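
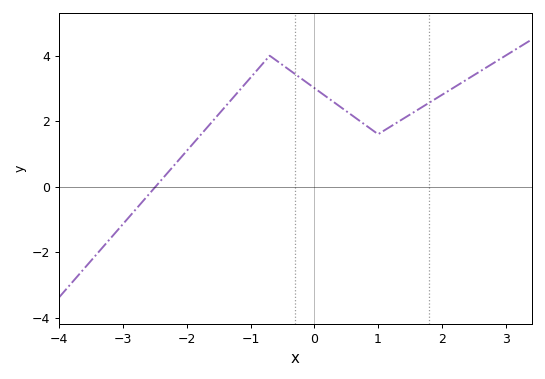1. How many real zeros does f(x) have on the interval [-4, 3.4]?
1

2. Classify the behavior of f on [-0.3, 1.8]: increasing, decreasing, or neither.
neither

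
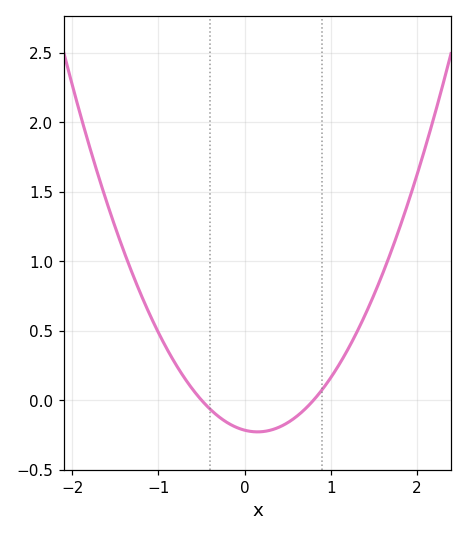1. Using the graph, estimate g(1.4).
0.6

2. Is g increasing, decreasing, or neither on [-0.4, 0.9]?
neither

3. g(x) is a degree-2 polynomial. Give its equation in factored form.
y = 0.54(x + 0.5)(x - 0.8)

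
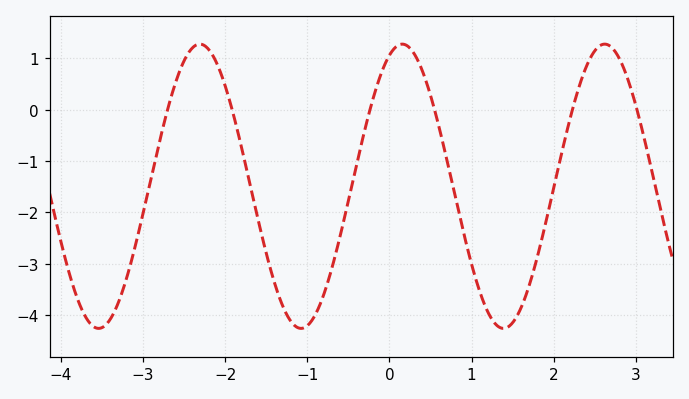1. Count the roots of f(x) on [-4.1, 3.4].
6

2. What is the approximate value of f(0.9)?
-2.4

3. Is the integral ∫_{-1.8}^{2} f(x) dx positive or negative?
negative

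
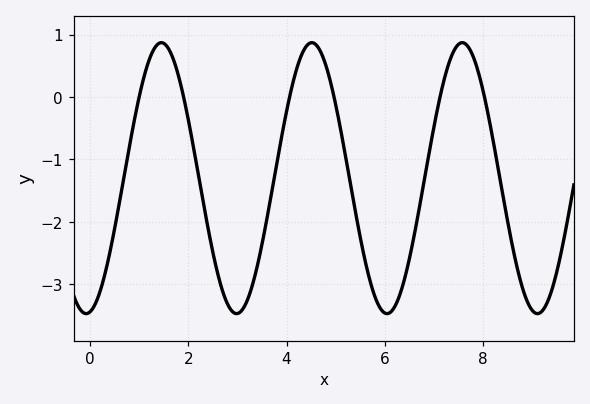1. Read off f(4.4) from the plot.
0.81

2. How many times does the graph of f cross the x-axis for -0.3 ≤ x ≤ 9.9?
6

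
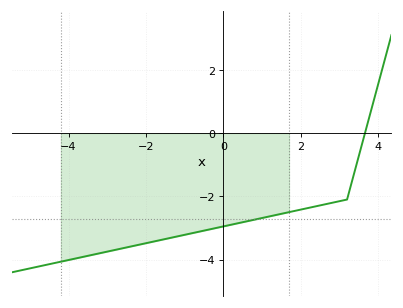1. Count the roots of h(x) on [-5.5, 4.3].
1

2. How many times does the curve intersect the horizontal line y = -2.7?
1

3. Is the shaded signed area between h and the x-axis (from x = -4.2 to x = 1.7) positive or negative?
negative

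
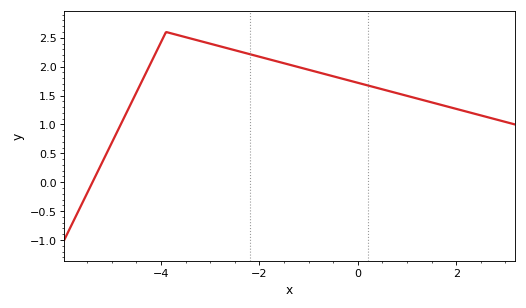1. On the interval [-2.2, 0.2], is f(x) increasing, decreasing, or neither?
decreasing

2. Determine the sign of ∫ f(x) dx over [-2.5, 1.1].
positive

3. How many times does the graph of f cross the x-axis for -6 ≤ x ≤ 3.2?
1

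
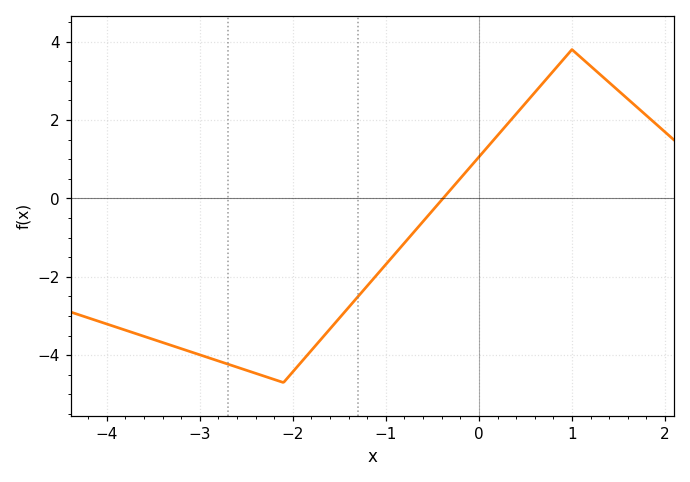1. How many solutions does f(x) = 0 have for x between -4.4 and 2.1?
1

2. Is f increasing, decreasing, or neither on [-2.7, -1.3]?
neither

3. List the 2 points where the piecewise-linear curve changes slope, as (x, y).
(-2.1, -4.7); (1, 3.8)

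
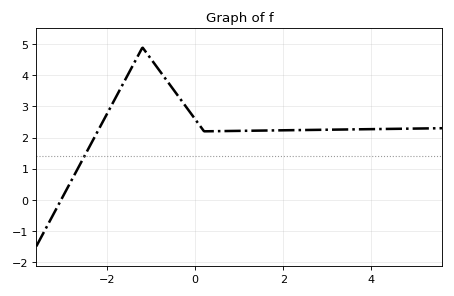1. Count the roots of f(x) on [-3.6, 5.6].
1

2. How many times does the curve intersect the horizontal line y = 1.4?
1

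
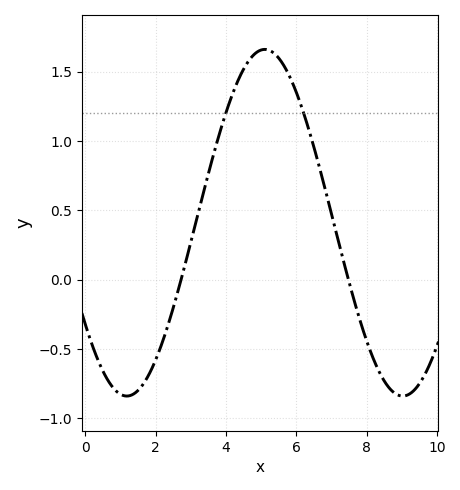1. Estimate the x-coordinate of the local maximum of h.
5.11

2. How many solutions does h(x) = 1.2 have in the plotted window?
2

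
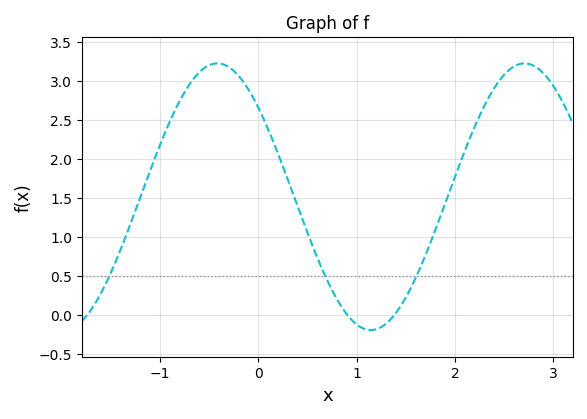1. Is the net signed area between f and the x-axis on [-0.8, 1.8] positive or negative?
positive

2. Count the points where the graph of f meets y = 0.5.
3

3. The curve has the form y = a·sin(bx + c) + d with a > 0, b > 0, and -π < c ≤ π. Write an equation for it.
y = 1.71sin(2.01x + 2.41) + 1.52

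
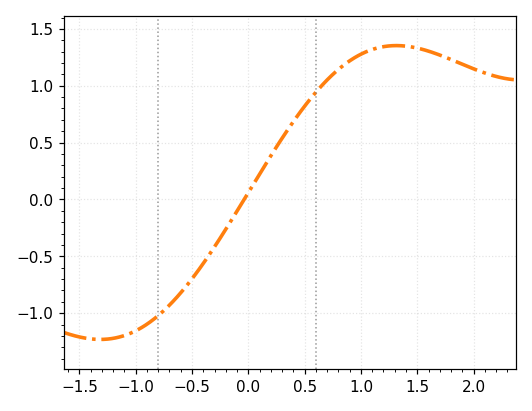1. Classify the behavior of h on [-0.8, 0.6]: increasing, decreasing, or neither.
increasing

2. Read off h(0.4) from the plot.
0.685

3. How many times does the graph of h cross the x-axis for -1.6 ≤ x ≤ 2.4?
1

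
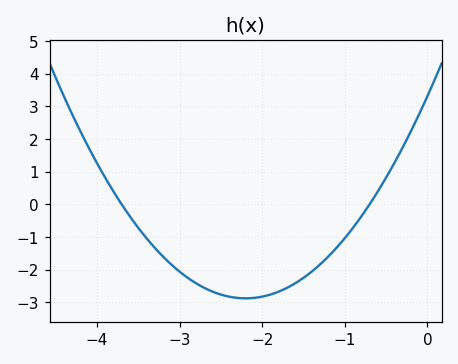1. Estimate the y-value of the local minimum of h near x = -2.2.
-2.9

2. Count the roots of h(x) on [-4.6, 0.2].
2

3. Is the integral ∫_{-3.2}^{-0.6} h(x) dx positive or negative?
negative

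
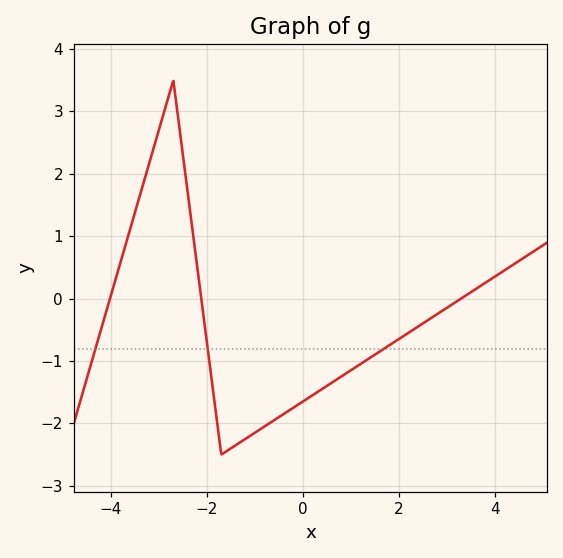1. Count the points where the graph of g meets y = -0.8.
3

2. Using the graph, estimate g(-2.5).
2.3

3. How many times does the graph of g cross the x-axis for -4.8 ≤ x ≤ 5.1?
3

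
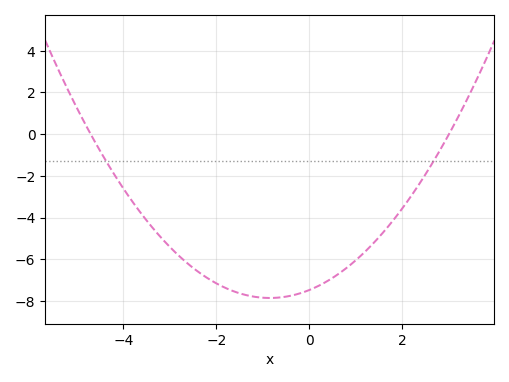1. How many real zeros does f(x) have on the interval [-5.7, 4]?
2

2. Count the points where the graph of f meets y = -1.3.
2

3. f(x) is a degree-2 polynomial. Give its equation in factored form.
y = 0.53(x + 4.7)(x - 3)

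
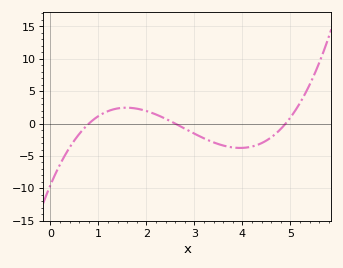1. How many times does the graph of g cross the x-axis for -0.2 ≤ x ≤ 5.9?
3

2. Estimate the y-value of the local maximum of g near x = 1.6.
2.5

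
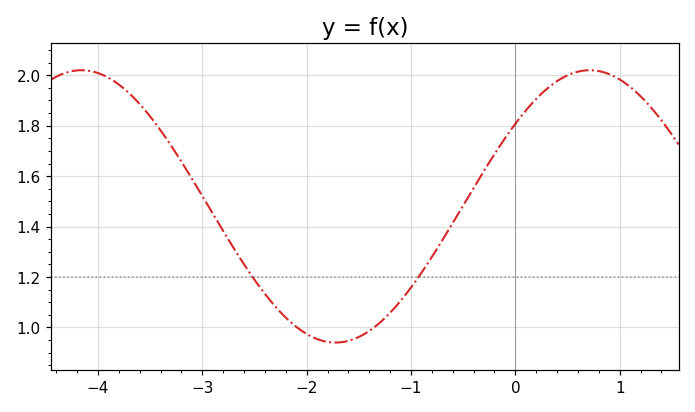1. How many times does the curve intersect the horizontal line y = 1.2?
2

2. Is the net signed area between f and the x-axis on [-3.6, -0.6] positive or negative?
positive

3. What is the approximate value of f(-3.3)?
1.72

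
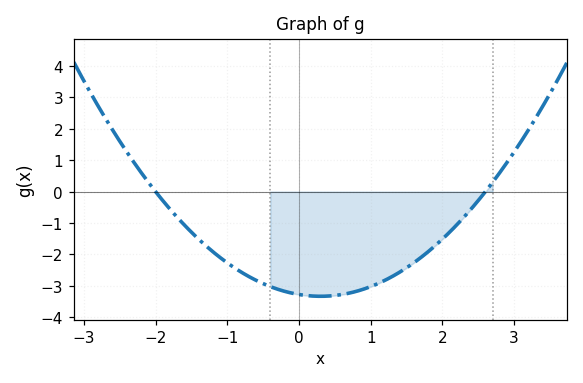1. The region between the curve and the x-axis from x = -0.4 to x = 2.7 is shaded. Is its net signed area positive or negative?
negative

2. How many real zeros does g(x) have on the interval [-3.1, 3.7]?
2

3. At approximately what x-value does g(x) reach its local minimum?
0.3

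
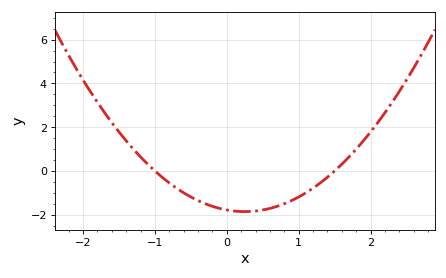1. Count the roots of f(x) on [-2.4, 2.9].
2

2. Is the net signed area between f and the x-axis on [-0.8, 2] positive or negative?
negative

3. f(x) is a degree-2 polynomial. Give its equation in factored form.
y = 1.19(x + 1)(x - 1.5)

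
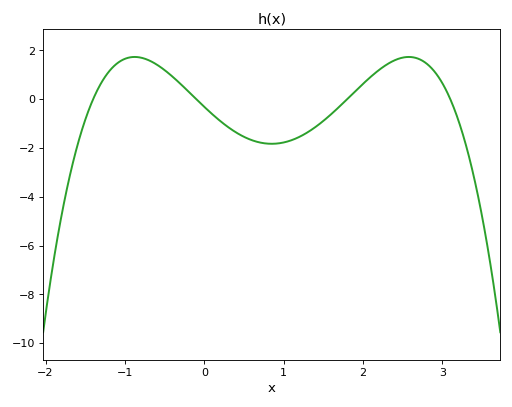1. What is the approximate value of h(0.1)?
-0.612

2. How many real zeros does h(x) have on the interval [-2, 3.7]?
4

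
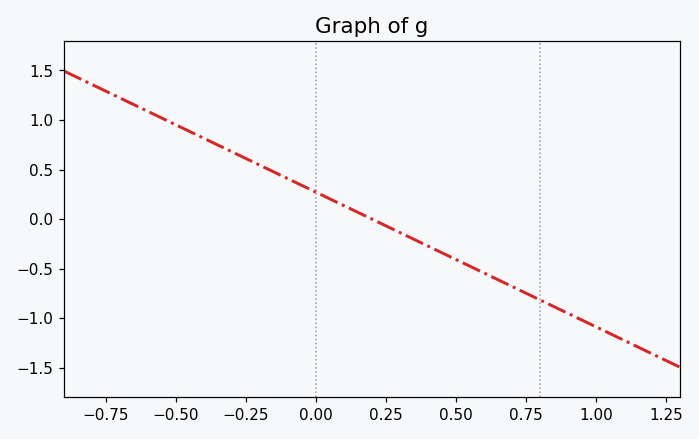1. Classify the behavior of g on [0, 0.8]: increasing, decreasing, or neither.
decreasing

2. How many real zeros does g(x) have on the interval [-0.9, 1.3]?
1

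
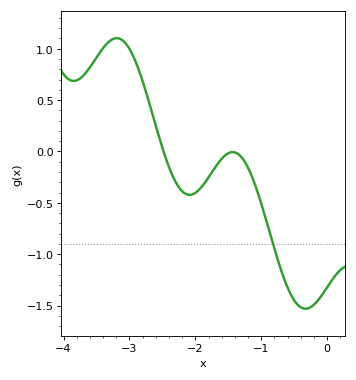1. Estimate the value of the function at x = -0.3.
-1.55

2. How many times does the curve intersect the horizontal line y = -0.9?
1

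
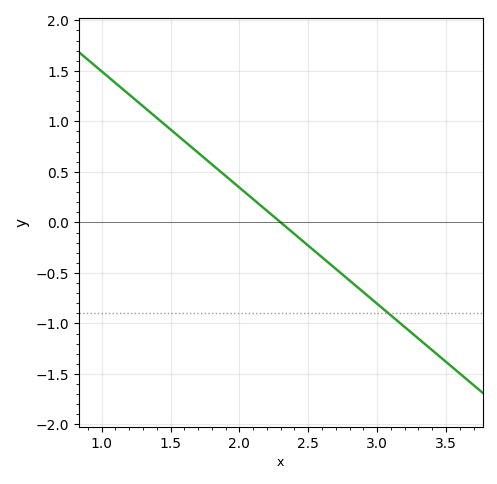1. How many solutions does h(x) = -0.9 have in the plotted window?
1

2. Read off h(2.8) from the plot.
-0.575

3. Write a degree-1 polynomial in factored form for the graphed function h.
y = -1.15(x - 2.3)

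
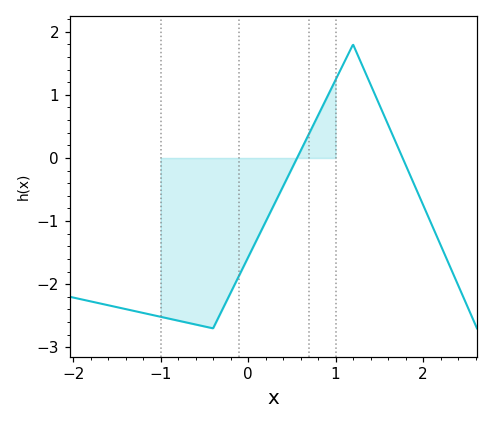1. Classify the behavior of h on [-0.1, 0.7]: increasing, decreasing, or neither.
increasing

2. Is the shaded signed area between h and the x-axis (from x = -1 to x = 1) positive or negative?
negative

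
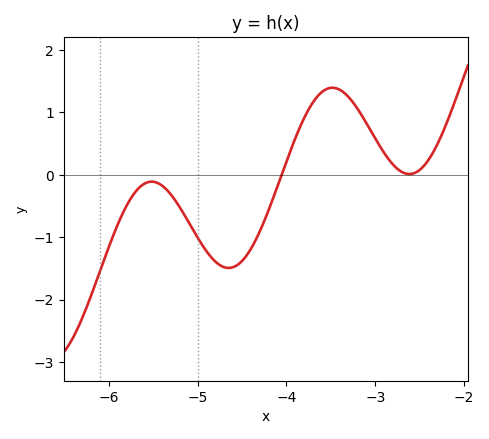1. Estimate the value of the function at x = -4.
0.2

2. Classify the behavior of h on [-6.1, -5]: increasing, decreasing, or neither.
neither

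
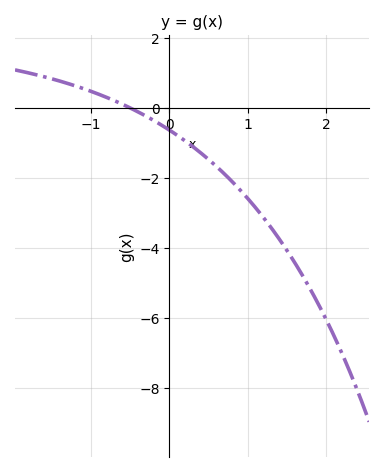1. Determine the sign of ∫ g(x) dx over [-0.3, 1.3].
negative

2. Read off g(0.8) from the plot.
-2.11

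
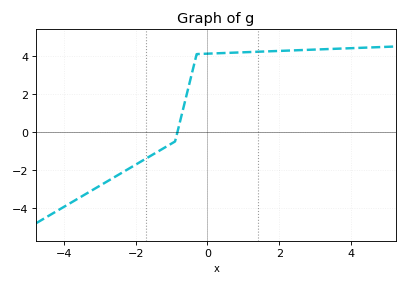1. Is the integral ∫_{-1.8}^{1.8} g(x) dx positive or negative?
positive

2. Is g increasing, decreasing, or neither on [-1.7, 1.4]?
increasing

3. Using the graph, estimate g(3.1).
4.34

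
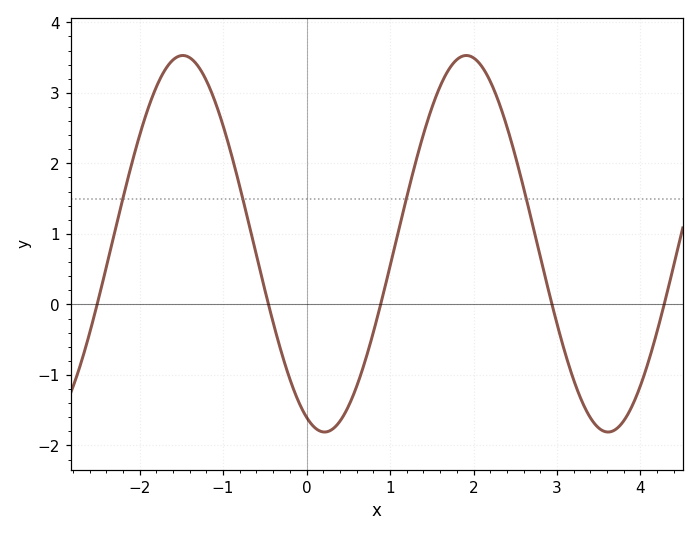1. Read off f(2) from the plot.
3.5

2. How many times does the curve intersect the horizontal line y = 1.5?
4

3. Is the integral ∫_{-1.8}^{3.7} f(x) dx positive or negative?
positive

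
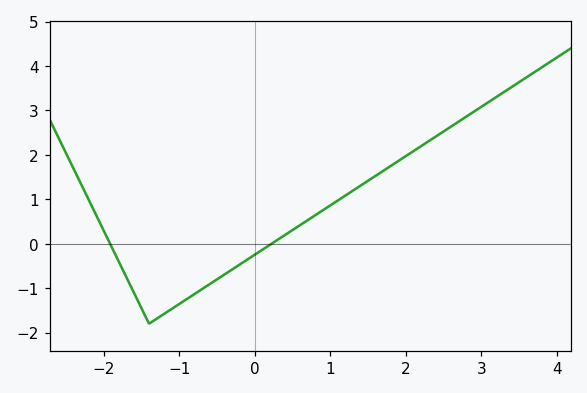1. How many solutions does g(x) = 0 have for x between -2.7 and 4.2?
2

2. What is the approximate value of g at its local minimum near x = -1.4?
-1.8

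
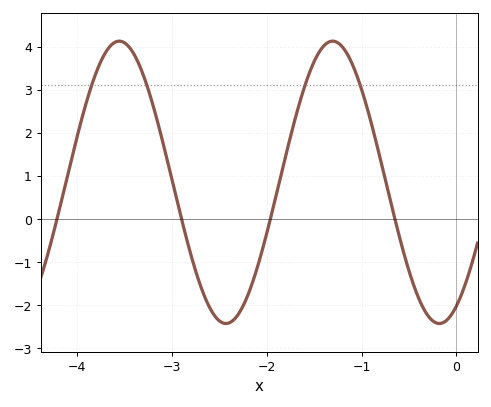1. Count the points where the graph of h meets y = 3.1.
4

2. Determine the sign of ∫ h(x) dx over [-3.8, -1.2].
positive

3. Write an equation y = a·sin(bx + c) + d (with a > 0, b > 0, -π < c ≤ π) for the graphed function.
y = 3.28sin(2.8x - 1.1) + 0.85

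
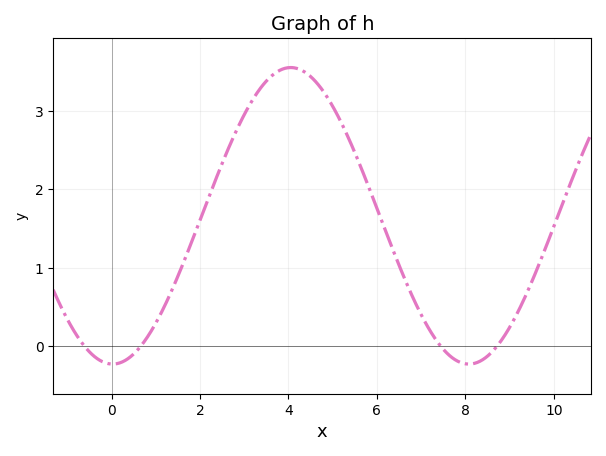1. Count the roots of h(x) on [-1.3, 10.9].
4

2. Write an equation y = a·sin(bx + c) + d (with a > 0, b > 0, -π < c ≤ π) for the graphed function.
y = 1.89sin(0.78x - 1.6) + 1.66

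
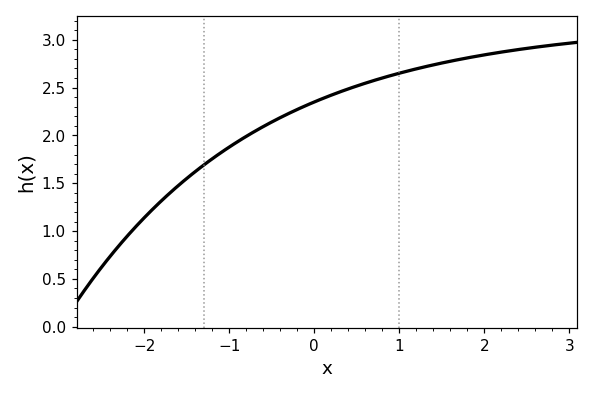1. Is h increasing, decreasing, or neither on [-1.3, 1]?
increasing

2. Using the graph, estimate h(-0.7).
2.05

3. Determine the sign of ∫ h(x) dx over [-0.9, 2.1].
positive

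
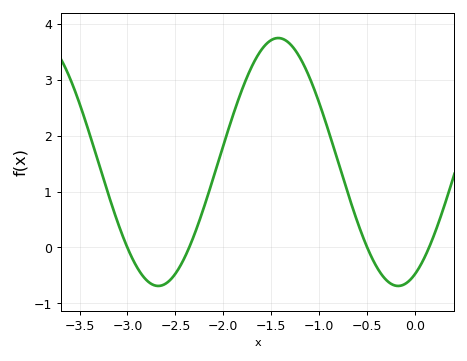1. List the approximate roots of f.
-3, -2.36, -0.498, 0.147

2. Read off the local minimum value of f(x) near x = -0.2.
-0.69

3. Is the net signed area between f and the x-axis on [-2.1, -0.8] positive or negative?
positive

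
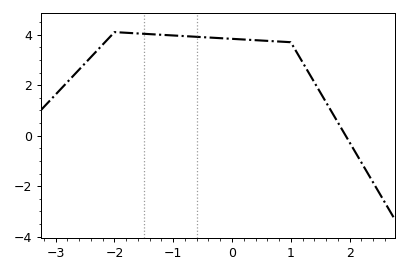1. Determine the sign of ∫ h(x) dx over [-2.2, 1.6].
positive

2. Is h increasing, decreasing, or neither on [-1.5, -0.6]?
decreasing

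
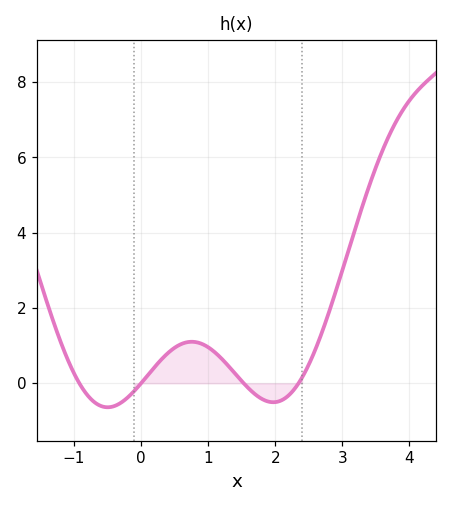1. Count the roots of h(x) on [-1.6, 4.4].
4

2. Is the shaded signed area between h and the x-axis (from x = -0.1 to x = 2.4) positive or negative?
positive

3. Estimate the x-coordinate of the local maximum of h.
0.8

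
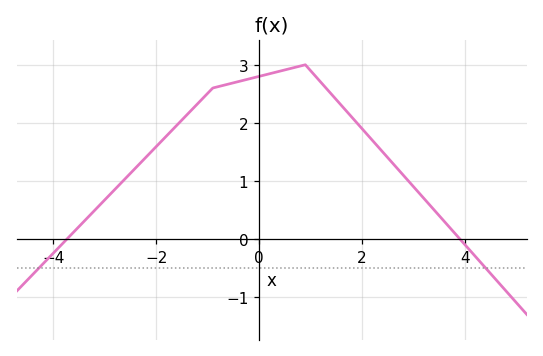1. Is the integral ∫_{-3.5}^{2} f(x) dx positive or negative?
positive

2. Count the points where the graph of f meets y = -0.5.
2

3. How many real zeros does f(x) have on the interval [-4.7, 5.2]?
2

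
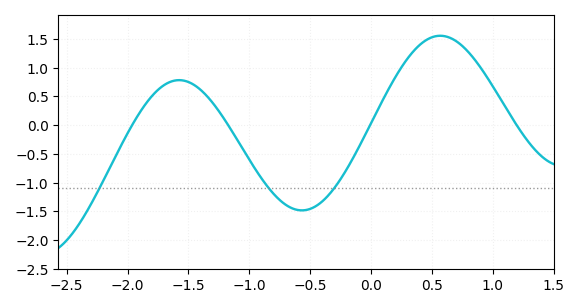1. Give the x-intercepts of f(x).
-2, -1.2, 0, 1.2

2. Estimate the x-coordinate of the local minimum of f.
-0.6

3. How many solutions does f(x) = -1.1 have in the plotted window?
3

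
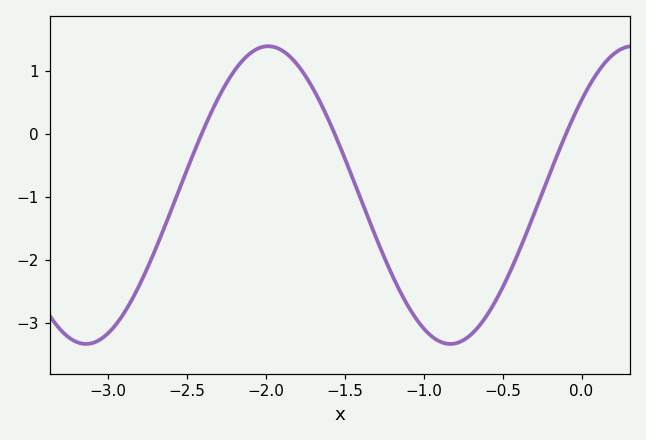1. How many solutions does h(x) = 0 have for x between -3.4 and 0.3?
3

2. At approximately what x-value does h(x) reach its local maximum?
-2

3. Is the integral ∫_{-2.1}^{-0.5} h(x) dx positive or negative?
negative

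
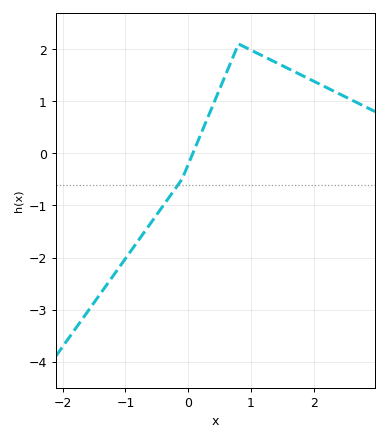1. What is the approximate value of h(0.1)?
0.1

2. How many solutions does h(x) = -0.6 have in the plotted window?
1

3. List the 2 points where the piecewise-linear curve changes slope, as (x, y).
(-0.1, -0.5); (0.8, 2.1)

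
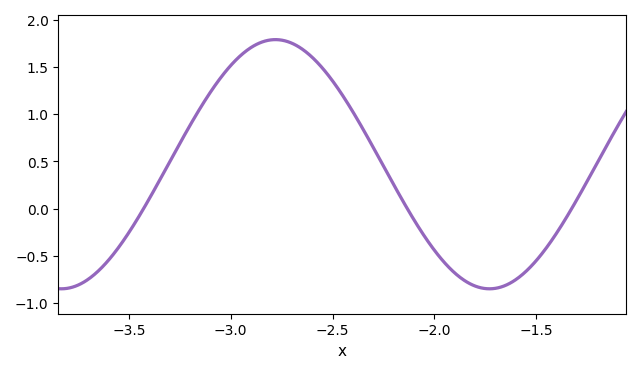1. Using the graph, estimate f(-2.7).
1.75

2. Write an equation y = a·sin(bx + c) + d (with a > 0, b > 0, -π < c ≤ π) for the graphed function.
y = 1.32sin(2.99x - 2.68) + 0.47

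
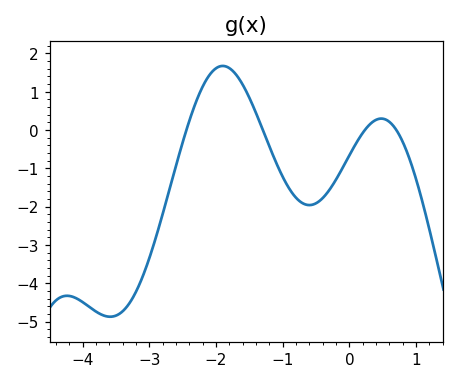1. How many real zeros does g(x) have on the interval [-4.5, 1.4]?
4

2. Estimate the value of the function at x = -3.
-3.4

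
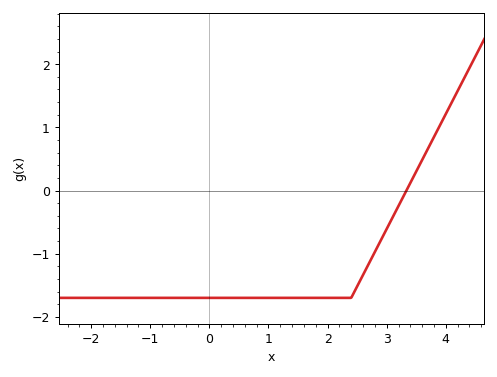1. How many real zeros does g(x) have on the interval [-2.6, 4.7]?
1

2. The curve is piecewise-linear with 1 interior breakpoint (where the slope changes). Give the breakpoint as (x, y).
(2.4, -1.7)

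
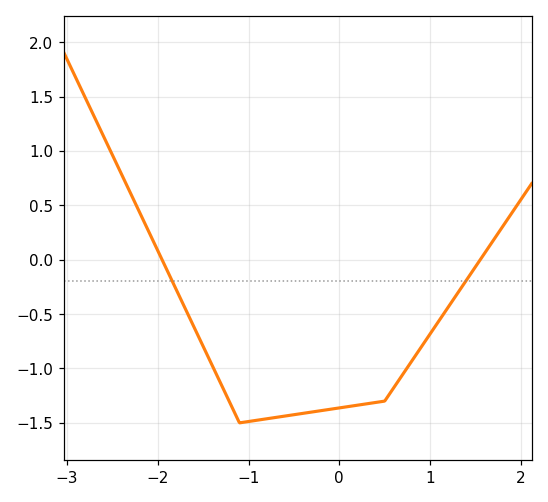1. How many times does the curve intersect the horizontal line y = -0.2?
2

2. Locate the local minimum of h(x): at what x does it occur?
-1.1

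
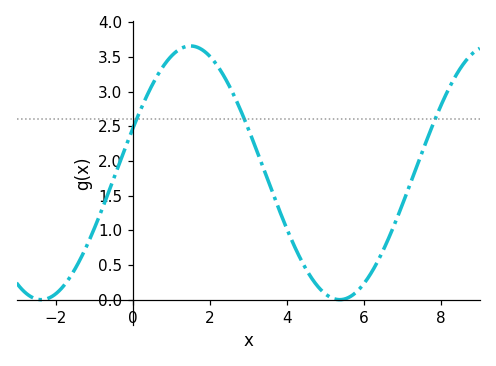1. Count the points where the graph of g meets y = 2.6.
3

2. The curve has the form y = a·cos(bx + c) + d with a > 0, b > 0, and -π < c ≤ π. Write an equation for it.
y = 1.83cos(0.81x - 1.21) + 1.83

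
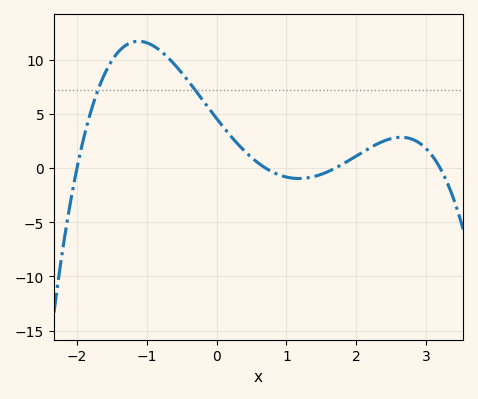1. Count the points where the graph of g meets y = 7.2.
2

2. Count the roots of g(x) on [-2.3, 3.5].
4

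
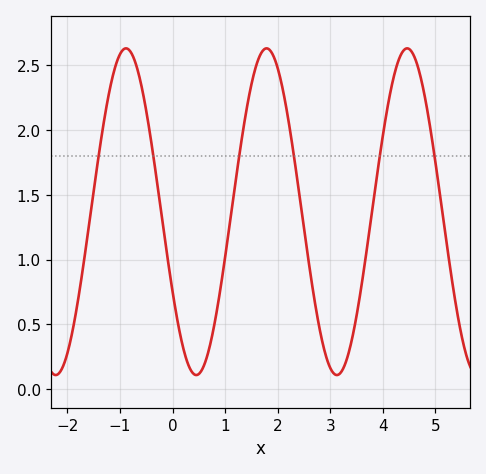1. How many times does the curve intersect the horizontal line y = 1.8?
6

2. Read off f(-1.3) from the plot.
2.08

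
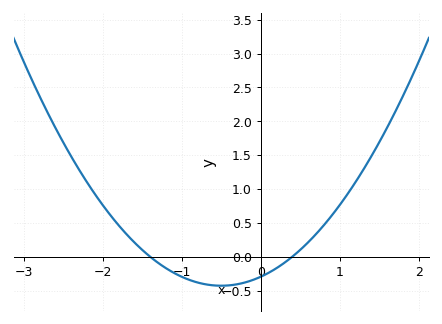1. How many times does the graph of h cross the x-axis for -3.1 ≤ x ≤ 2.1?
2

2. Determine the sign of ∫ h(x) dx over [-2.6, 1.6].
positive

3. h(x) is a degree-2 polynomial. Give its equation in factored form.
y = 0.53(x + 1.4)(x - 0.4)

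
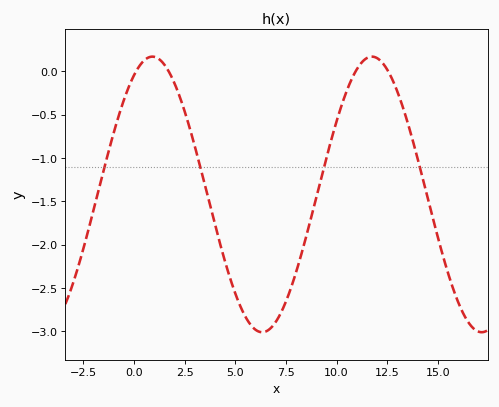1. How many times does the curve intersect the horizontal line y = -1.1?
4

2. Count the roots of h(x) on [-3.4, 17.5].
4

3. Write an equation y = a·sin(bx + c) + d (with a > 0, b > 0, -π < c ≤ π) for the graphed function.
y = 1.59sin(0.58x + 1) - 1.42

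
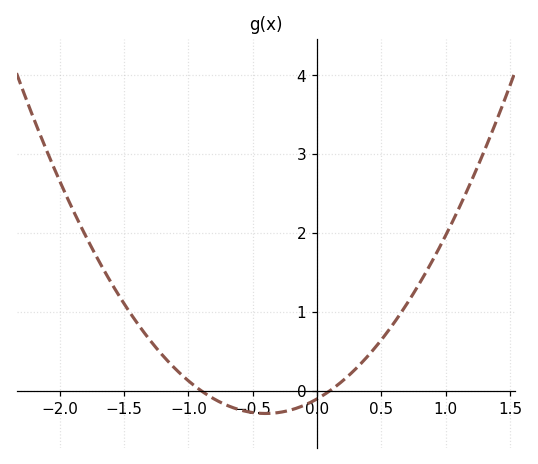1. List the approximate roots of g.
-0.9, 0.1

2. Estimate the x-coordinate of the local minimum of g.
-0.4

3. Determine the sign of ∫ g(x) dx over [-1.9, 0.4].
positive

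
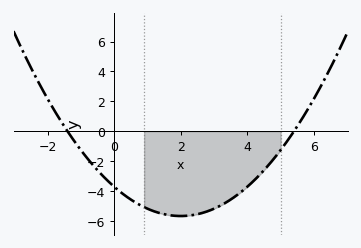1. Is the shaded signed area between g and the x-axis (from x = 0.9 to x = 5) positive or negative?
negative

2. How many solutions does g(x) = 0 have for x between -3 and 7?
2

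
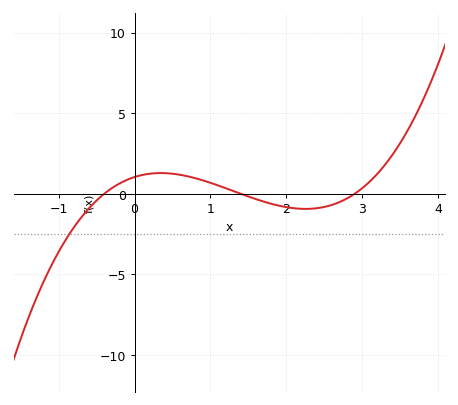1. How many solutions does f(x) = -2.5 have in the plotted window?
1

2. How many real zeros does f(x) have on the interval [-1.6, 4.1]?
3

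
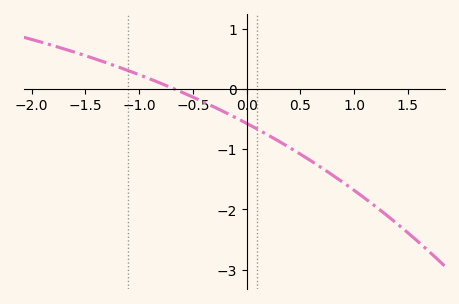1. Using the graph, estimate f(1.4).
-2.2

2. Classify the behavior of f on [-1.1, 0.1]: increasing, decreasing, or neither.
decreasing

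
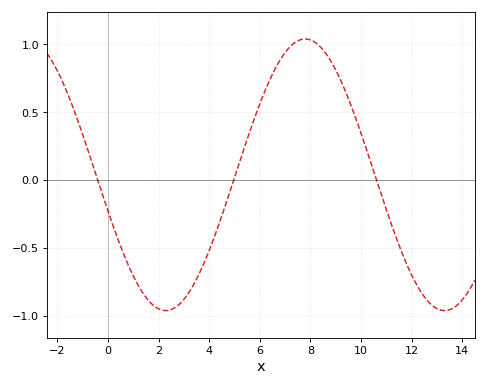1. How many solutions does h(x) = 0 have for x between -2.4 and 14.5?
3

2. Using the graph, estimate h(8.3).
1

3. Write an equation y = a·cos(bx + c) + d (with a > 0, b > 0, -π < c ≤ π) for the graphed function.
y = 1cos(0.57x + 1.8) + 0.04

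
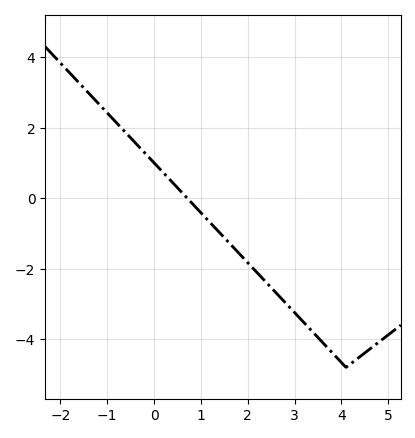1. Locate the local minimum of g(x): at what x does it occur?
4.1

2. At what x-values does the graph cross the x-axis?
0.709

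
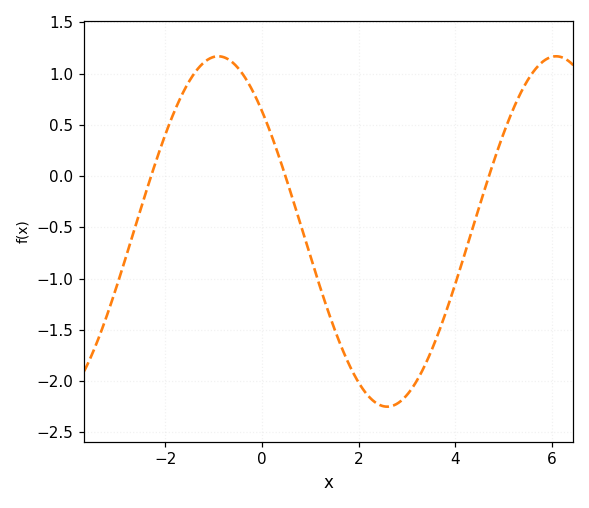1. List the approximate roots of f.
-2.29, 0.487, 4.69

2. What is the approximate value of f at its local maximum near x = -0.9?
1.17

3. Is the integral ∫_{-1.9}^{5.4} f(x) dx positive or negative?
negative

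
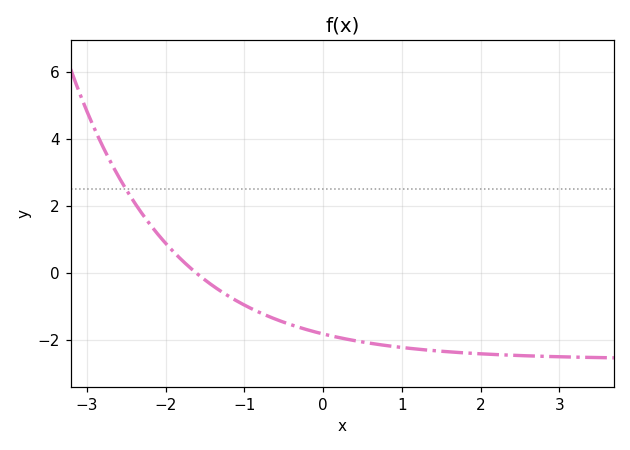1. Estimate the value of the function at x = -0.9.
-1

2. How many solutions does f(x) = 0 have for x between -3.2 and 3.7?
1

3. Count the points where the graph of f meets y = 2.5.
1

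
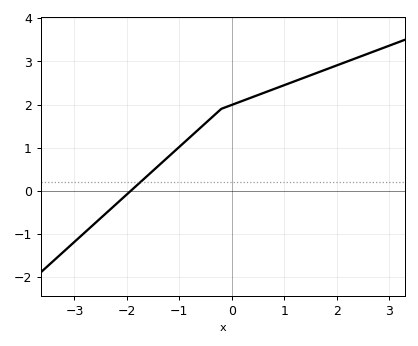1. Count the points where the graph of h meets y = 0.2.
1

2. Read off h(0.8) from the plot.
2.4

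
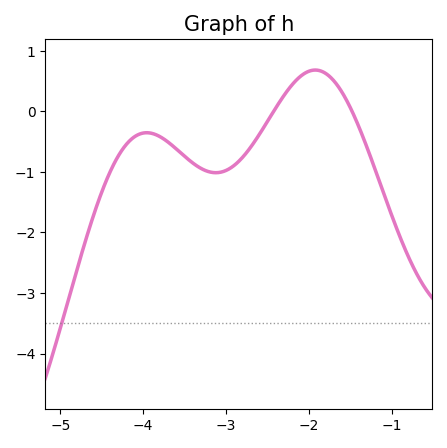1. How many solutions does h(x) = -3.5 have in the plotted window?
1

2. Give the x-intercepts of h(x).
-2.4, -1.5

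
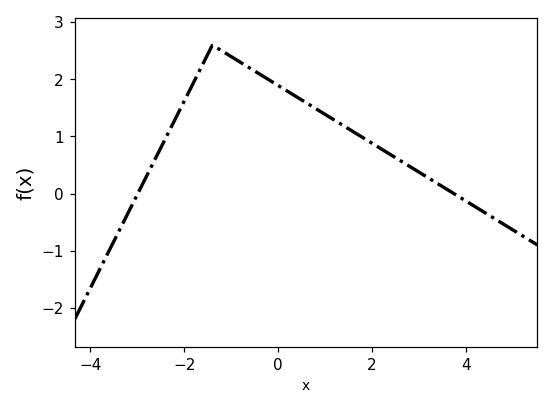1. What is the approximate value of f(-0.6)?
2.2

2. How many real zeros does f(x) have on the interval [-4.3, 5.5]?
2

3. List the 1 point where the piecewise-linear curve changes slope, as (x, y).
(-1.4, 2.6)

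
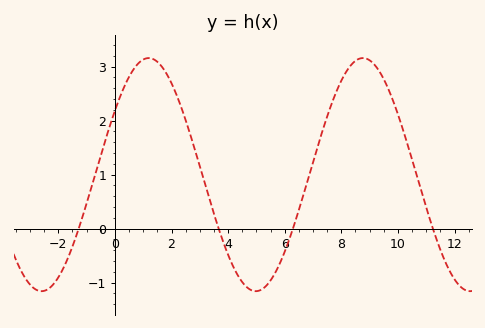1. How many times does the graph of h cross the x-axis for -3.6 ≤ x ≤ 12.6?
4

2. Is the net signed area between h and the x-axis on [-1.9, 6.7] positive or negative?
positive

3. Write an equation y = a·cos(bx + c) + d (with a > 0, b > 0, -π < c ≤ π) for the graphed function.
y = 2.16cos(0.83x - 0.99) + 1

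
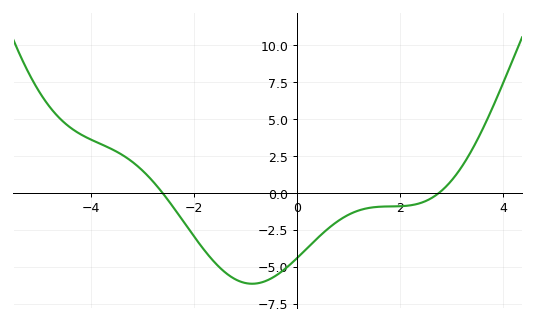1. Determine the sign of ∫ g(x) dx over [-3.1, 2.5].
negative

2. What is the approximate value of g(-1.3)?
-5.65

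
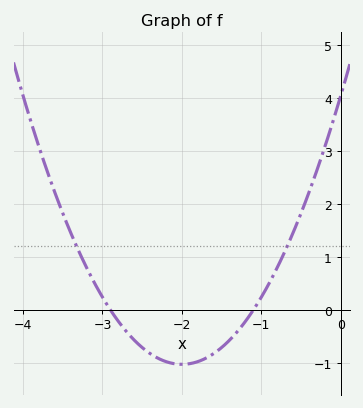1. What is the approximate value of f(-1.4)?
-0.6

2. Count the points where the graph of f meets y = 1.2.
2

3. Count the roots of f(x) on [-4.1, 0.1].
2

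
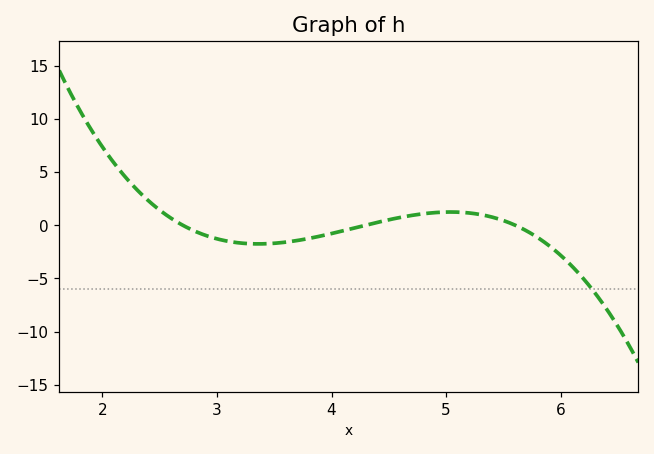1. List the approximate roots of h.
2.7, 4.3, 5.6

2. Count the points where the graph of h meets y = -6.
1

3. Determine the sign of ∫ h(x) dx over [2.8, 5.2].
negative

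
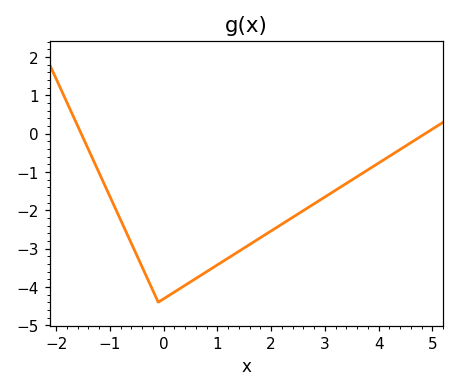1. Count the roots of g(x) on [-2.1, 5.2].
2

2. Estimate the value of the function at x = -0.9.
-1.9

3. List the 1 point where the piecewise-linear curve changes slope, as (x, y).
(-0.1, -4.4)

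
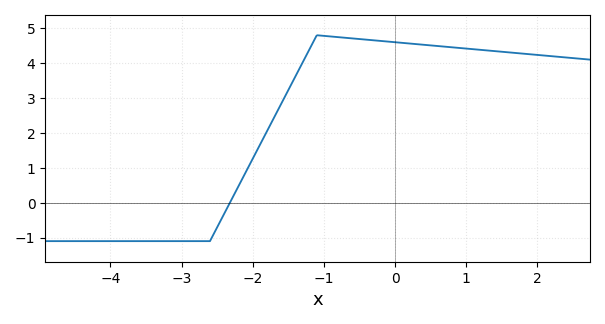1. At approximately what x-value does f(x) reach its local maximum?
-1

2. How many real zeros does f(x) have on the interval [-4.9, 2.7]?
1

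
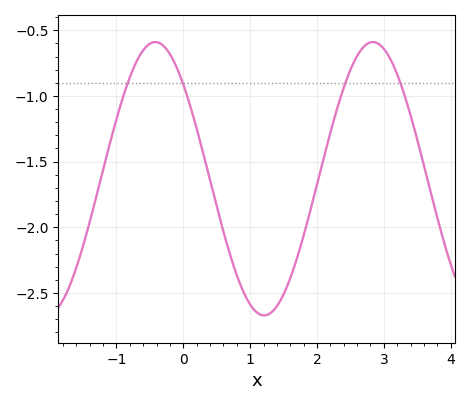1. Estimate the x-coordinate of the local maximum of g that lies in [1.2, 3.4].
2.8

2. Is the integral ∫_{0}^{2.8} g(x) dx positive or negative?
negative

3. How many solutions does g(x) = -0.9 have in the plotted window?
4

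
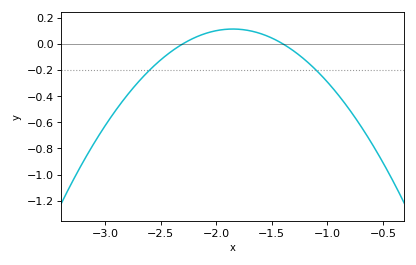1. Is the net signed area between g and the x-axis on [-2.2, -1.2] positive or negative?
positive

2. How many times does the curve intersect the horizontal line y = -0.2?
2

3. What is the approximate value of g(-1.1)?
-0.202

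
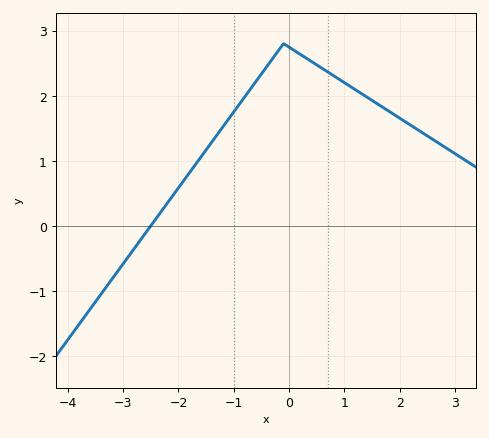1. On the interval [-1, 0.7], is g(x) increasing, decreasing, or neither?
neither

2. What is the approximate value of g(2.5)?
1.4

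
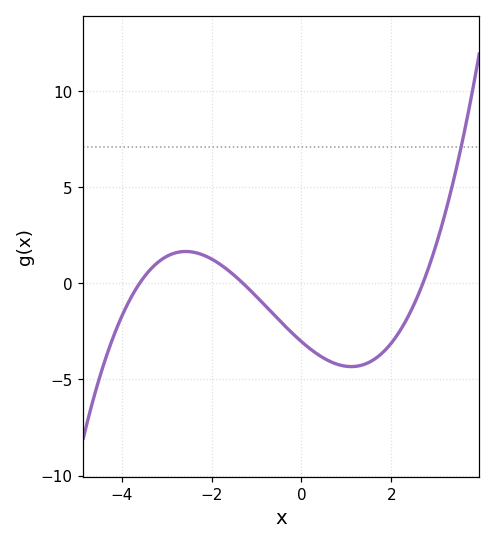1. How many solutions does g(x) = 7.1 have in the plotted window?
1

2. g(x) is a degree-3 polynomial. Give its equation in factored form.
y = 0.24(x + 3.6)(x + 1.3)(x - 2.7)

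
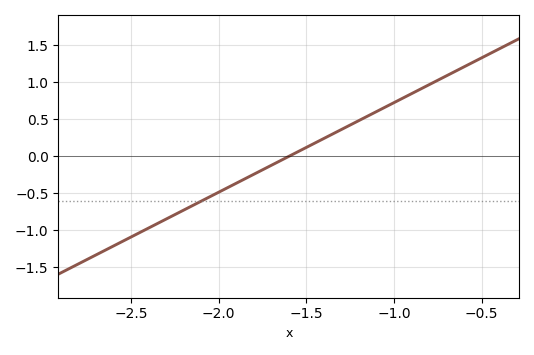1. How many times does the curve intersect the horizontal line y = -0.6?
1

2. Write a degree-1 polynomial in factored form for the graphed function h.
y = 1.21(x + 1.6)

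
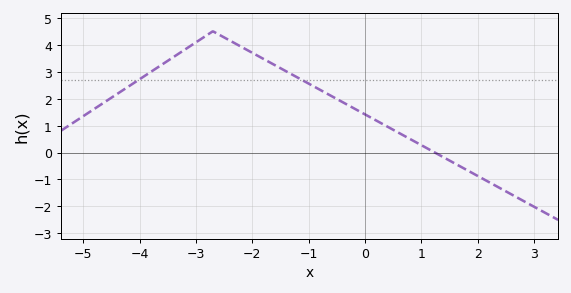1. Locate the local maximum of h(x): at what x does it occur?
-2.7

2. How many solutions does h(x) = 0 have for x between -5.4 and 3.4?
1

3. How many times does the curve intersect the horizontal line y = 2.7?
2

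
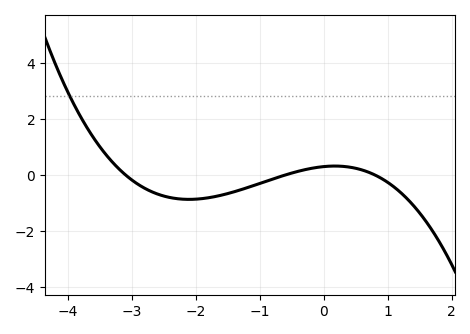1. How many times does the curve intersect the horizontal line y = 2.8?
1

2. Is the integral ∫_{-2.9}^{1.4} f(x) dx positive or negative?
negative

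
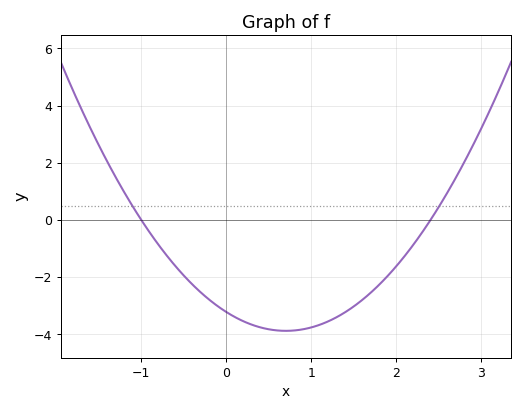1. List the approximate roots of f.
-1, 2.4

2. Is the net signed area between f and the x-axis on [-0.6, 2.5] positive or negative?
negative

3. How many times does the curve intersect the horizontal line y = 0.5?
2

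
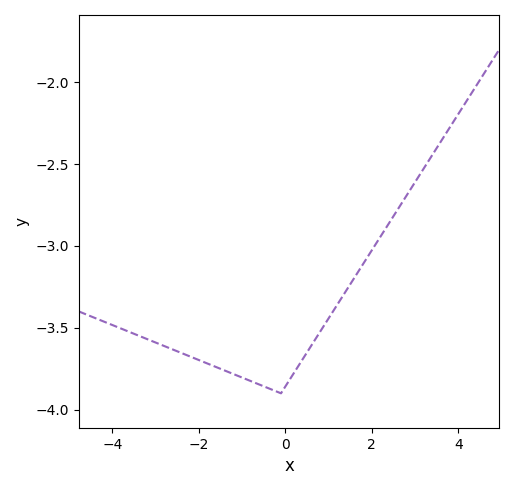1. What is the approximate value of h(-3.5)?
-3.54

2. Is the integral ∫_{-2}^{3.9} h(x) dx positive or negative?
negative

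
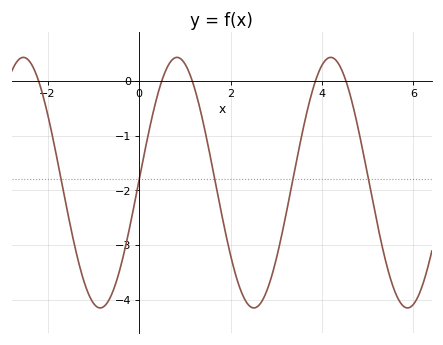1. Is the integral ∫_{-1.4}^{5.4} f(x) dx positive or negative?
negative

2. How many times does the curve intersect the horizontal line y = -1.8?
5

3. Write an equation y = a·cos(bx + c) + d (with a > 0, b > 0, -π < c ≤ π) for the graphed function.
y = 2.29cos(1.87x - 1.55) - 1.86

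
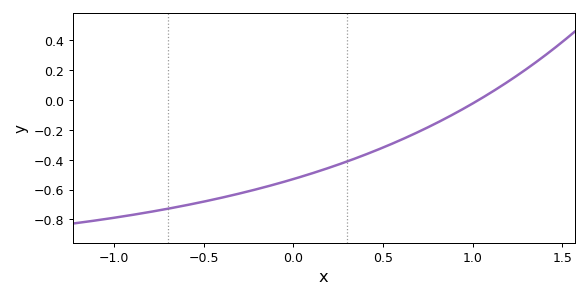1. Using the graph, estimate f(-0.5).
-0.68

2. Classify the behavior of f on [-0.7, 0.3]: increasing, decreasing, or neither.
increasing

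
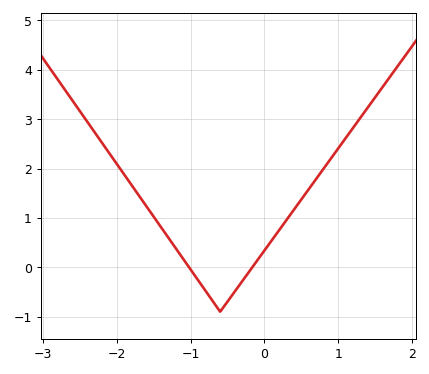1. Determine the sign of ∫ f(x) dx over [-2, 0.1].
positive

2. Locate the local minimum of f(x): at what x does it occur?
-0.6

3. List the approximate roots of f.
-1, -0.2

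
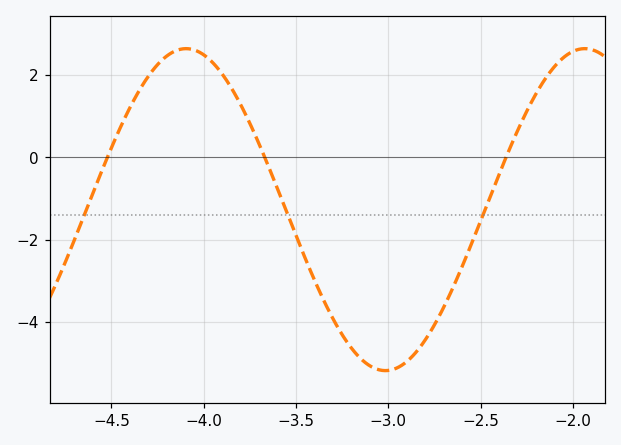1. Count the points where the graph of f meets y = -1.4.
3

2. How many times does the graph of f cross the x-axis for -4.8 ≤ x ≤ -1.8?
3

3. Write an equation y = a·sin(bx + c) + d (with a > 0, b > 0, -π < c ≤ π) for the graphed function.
y = 3.92sin(2.91x + 0.922) - 1.27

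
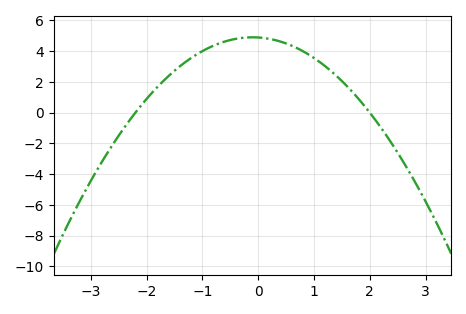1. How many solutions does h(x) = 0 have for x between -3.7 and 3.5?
2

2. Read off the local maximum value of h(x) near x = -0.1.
4.8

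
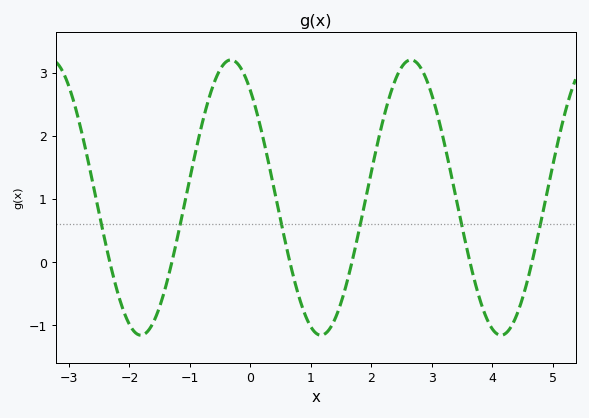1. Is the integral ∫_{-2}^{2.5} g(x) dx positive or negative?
positive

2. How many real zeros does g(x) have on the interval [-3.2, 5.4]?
6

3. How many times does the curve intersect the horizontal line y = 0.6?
6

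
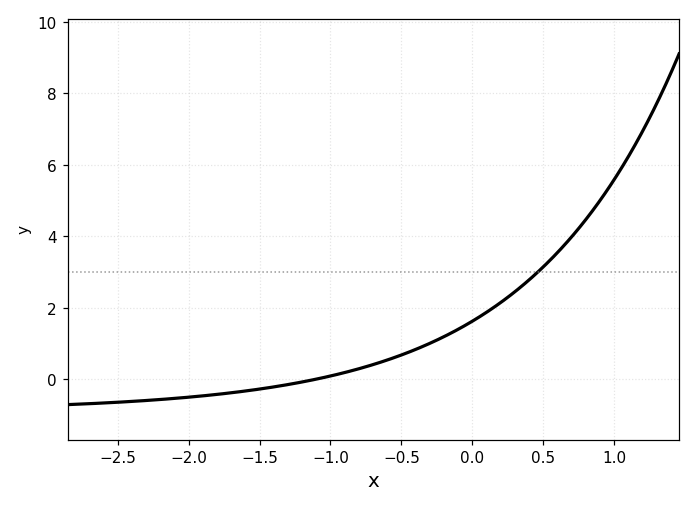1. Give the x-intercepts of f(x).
-1.1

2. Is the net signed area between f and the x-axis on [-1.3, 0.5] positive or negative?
positive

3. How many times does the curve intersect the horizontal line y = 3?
1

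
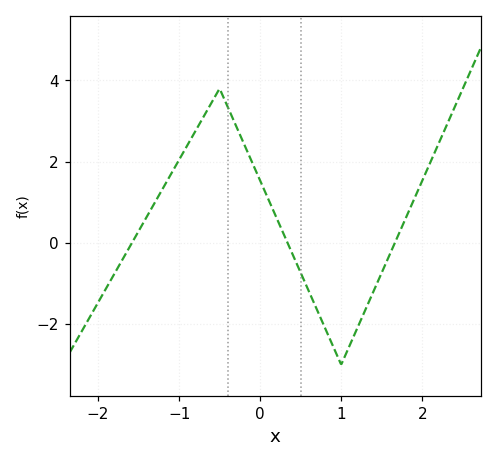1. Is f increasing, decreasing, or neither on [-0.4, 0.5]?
decreasing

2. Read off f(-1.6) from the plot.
-0.065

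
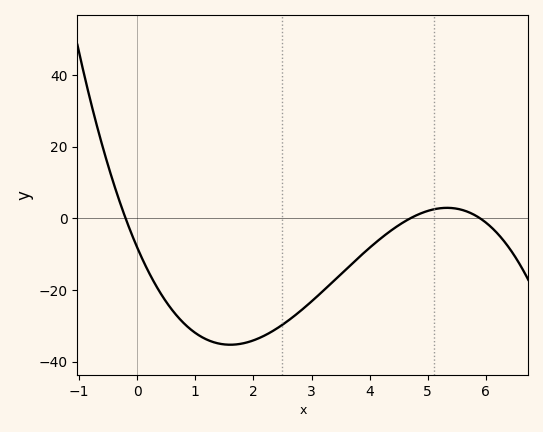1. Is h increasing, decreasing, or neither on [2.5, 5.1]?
increasing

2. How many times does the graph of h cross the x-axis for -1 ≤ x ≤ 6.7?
3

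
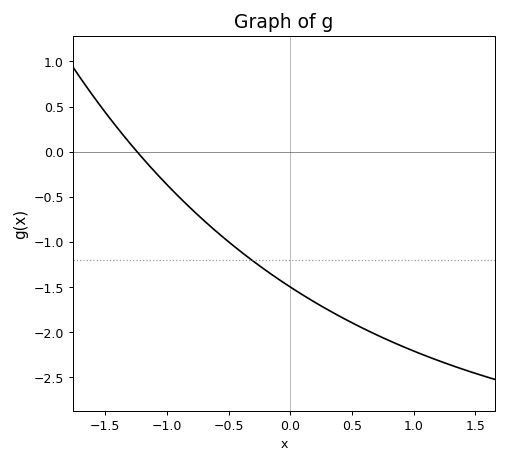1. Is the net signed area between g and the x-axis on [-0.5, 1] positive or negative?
negative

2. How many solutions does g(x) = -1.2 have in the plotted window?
1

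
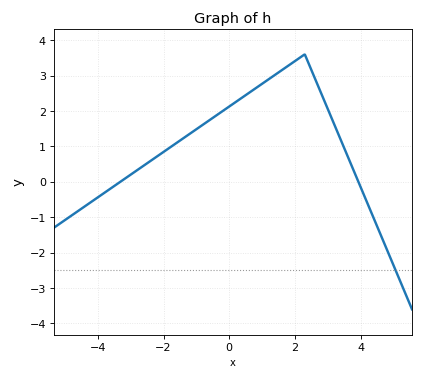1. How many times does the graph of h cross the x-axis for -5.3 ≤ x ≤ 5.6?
2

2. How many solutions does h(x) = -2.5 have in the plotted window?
1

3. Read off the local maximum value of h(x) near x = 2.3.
3.6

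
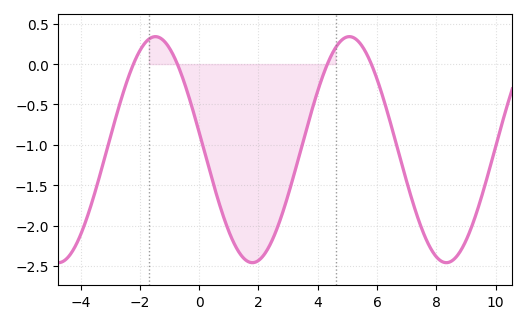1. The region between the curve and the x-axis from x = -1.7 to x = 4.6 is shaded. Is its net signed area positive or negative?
negative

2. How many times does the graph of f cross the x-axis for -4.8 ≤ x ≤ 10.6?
4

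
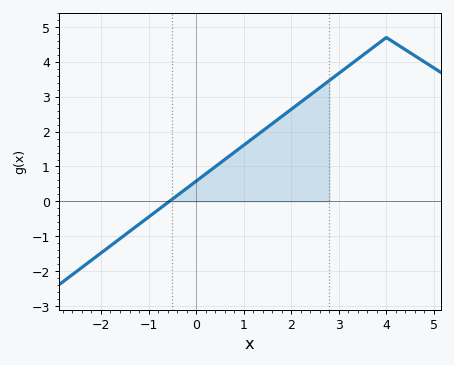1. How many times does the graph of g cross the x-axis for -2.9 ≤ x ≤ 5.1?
1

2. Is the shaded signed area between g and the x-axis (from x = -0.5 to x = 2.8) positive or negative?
positive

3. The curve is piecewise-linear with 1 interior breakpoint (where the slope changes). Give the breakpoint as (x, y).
(4, 4.7)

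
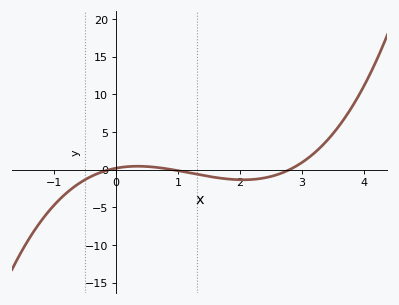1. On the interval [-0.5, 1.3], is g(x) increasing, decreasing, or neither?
neither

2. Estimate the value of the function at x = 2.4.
-1.09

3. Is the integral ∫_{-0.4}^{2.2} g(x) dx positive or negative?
negative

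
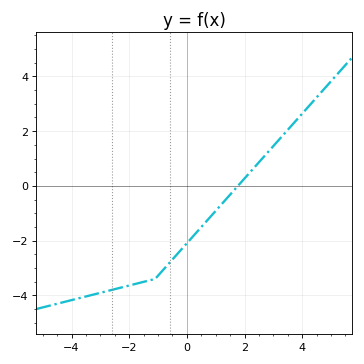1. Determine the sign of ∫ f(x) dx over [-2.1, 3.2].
negative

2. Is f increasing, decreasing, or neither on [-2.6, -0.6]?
increasing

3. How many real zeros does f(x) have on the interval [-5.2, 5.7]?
1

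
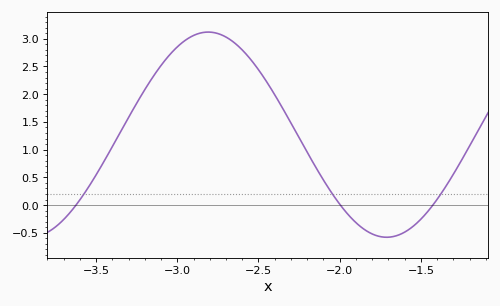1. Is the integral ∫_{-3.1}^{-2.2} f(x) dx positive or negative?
positive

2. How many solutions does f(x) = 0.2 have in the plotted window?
3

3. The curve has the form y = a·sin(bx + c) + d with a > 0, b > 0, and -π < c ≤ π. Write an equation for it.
y = 1.85sin(2.86x - 2.96) + 1.27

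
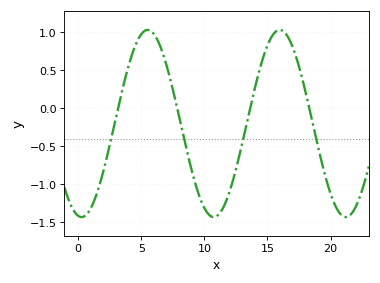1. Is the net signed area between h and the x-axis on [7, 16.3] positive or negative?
negative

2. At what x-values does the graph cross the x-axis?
3.16, 7.85, 13.6, 18.3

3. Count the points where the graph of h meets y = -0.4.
4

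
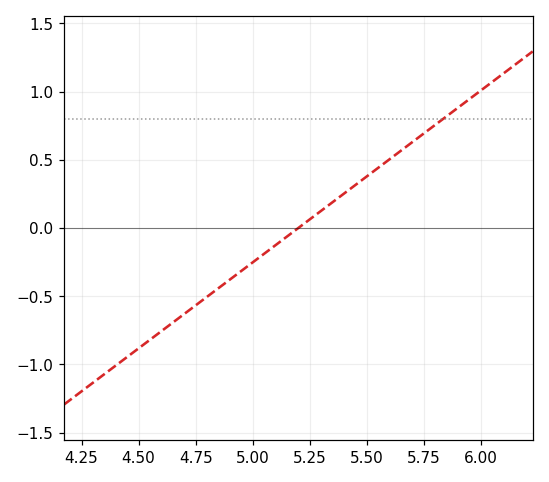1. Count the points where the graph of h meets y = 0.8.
1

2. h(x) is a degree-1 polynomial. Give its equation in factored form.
y = 1.26(x - 5.2)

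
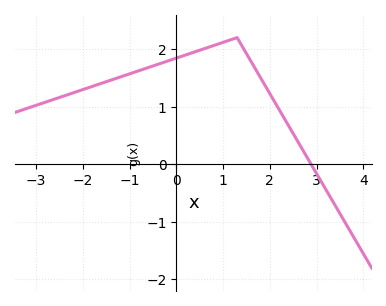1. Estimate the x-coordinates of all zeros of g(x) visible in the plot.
2.88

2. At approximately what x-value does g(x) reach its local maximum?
1.3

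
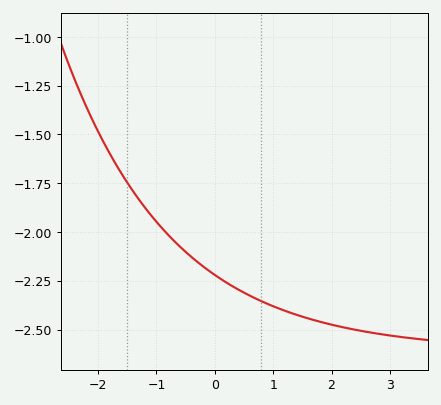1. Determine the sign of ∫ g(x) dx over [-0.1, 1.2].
negative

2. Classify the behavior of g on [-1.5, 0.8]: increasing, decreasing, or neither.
decreasing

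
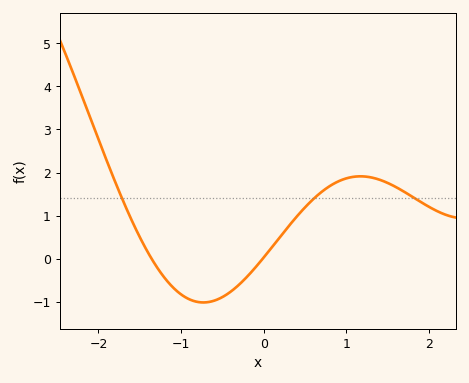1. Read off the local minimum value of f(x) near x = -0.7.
-1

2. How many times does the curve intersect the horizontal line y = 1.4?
3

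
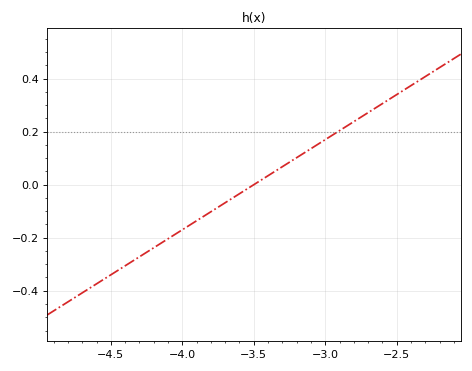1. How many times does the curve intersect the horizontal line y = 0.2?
1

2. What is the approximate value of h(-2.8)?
0.24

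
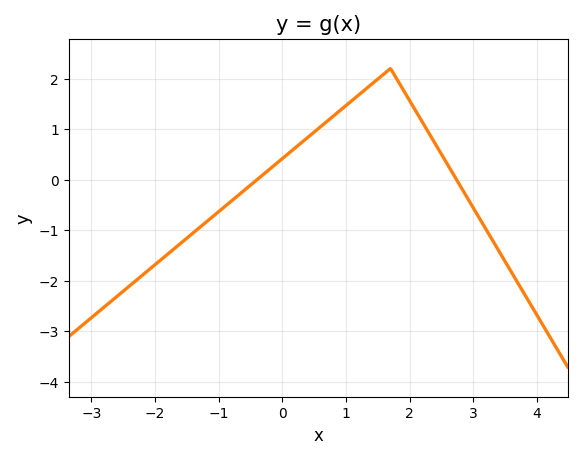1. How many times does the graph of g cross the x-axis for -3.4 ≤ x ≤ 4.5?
2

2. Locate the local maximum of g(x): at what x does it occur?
1.7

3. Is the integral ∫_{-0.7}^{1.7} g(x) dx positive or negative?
positive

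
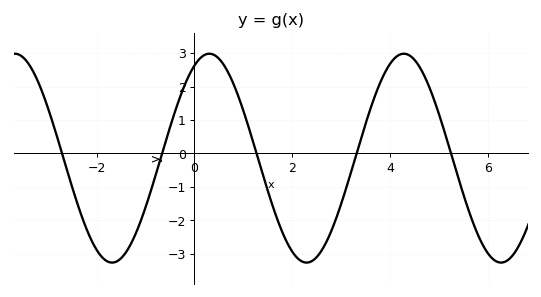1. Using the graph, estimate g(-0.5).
0.8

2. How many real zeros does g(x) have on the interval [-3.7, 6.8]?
5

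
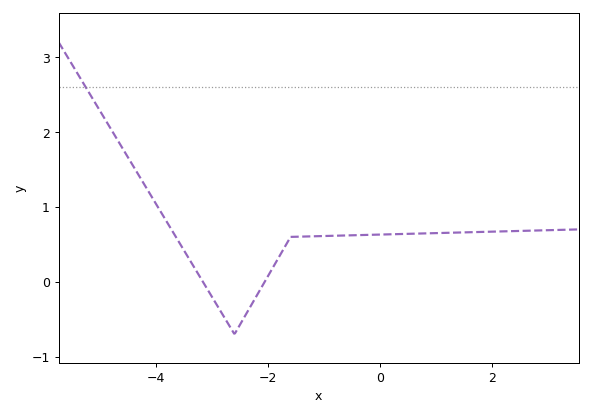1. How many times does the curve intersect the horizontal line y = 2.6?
1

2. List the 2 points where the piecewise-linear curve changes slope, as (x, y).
(-2.6, -0.7); (-1.6, 0.6)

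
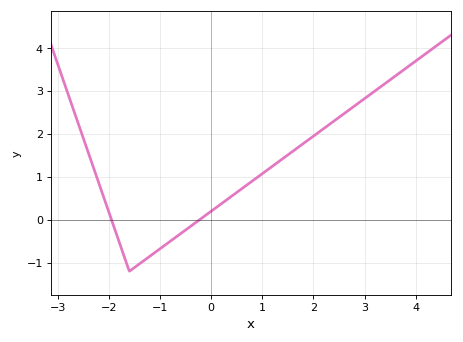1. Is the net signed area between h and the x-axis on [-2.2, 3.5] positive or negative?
positive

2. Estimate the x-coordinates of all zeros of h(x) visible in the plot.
-1.95, -0.226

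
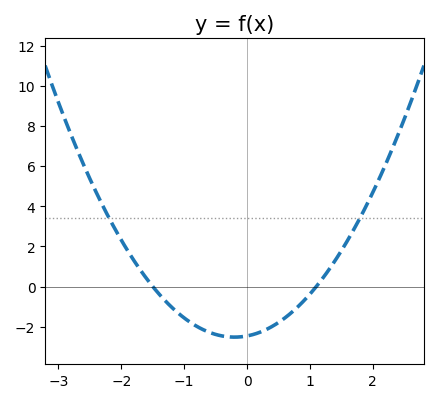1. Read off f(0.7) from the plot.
-1.4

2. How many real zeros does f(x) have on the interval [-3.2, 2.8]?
2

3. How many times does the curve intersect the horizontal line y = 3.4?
2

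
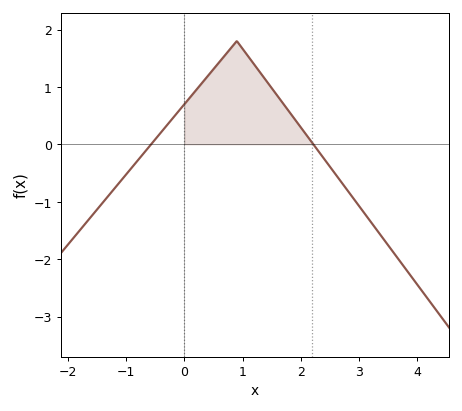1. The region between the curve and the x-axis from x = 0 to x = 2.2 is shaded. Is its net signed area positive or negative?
positive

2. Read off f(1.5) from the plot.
0.98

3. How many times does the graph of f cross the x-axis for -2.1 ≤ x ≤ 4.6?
2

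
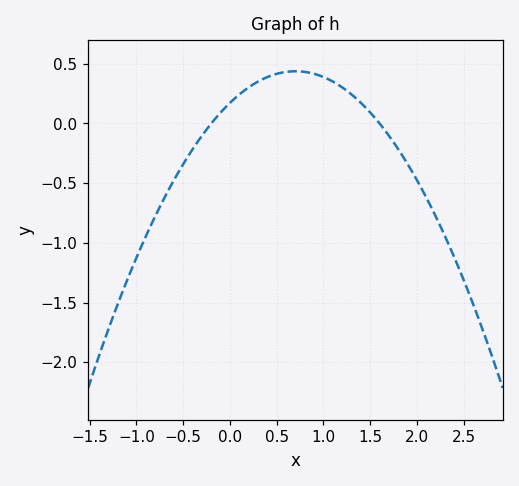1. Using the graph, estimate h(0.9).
0.416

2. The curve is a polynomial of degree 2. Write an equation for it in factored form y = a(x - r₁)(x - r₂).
y = -0.54(x + 0.2)(x - 1.6)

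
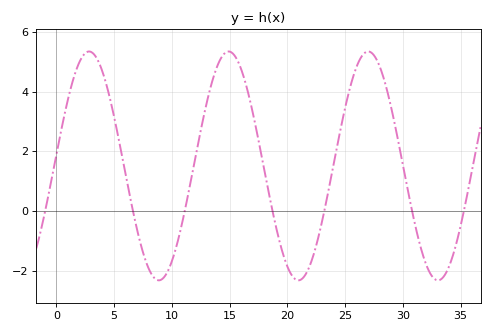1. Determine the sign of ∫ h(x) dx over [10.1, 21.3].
positive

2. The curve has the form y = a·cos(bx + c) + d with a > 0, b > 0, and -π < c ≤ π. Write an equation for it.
y = 3.83cos(0.52x - 1.5) + 1.51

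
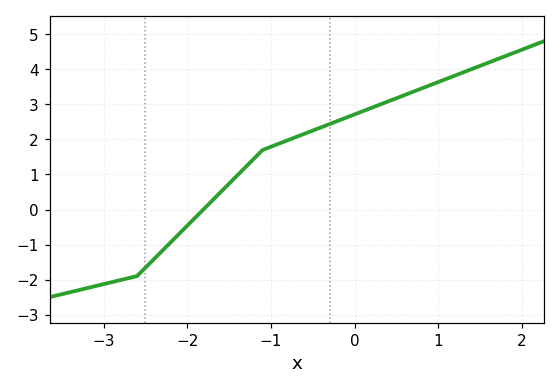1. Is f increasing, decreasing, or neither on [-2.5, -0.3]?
increasing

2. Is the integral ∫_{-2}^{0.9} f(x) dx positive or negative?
positive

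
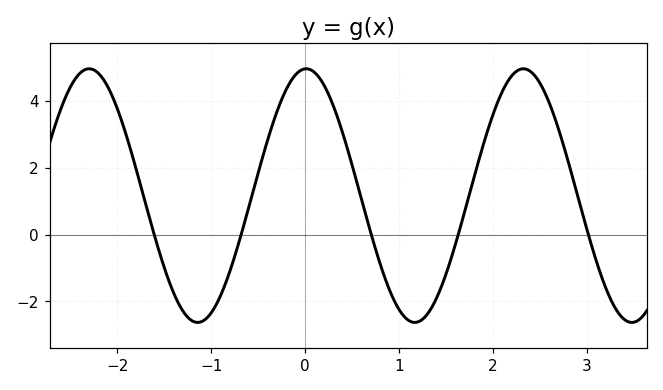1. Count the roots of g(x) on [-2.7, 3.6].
5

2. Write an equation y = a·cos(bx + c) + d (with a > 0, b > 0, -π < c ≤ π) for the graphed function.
y = 3.8cos(2.72x - 0.03) + 1.17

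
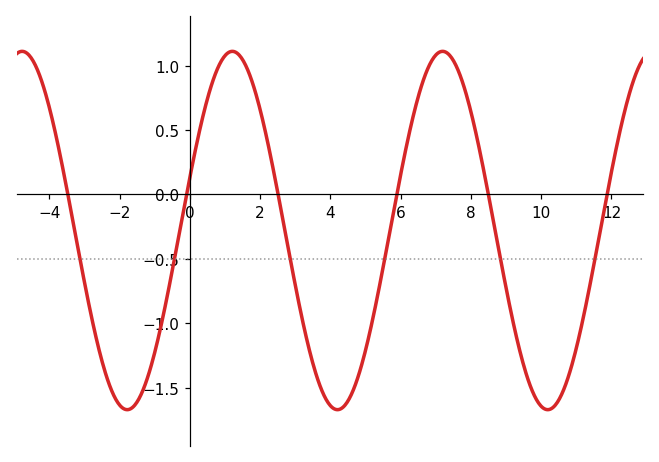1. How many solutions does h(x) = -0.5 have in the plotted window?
6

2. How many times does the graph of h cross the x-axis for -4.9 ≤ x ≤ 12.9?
6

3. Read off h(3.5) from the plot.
-1.31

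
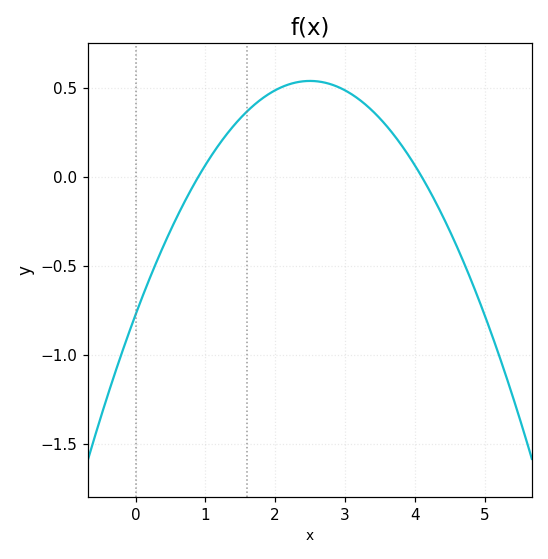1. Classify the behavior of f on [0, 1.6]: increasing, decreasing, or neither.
increasing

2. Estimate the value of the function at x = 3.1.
0.45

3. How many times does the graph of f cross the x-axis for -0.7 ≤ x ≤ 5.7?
2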